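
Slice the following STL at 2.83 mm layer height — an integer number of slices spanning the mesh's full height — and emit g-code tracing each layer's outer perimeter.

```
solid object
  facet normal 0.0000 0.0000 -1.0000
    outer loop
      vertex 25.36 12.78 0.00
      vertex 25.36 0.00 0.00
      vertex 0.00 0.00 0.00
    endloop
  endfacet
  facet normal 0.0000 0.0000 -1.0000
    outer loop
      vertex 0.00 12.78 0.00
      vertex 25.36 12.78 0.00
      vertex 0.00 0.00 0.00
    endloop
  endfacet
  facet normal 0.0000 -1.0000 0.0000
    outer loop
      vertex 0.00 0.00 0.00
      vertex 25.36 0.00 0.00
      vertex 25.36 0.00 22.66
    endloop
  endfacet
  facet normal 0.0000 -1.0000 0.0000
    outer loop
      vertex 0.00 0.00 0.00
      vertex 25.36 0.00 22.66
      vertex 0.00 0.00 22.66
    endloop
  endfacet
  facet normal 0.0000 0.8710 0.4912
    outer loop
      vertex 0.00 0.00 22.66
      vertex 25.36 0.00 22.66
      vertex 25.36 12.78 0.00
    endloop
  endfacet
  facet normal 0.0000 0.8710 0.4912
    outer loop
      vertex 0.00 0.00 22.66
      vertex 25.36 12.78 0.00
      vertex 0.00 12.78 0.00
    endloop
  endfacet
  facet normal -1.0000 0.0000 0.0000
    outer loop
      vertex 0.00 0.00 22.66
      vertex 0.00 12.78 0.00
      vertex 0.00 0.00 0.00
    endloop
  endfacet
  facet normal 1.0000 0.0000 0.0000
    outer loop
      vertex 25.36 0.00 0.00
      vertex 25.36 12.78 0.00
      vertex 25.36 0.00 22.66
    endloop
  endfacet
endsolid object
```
; perimeter-only toolpath
G21 ; units = mm
G90 ; absolute positioning
G28 ; home
; layer 1
G0 Z2.83
G0 X0.00 Y0.00
G1 X25.36 Y0.00
G1 X25.36 Y11.18
G1 X0.00 Y11.18
G1 X0.00 Y0.00
; layer 2
G0 Z5.67
G0 X0.00 Y0.00
G1 X25.36 Y0.00
G1 X25.36 Y9.58
G1 X0.00 Y9.58
G1 X0.00 Y0.00
; layer 3
G0 Z8.50
G0 X0.00 Y0.00
G1 X25.36 Y0.00
G1 X25.36 Y7.99
G1 X0.00 Y7.99
G1 X0.00 Y0.00
; layer 4
G0 Z11.33
G0 X0.00 Y0.00
G1 X25.36 Y0.00
G1 X25.36 Y6.39
G1 X0.00 Y6.39
G1 X0.00 Y0.00
; layer 5
G0 Z14.16
G0 X0.00 Y0.00
G1 X25.36 Y0.00
G1 X25.36 Y4.79
G1 X0.00 Y4.79
G1 X0.00 Y0.00
; layer 6
G0 Z17.00
G0 X0.00 Y0.00
G1 X25.36 Y0.00
G1 X25.36 Y3.19
G1 X0.00 Y3.19
G1 X0.00 Y0.00
; layer 7
G0 Z19.83
G0 X0.00 Y0.00
G1 X25.36 Y0.00
G1 X25.36 Y1.60
G1 X0.00 Y1.60
G1 X0.00 Y0.00
M2 ; end

The solid is a wedge (ramp): 25.4 × 12.8 mm base, rising to 22.7 mm along the y=0 edge and sloping linearly to z=0 at y=12.8. Slicing at Δz = 2.83 mm — 8 equal slices spanning the solid's height, so layer i sits at z = i·h/8 — gives 7 non-empty perimeters. Each is a 4-segment closed polygon; G0 lifts to the layer z and rapids to the start vertex, then G1 traces the edges. The cross-section shrinks linearly with z (the slice at the apex is degenerate and omitted).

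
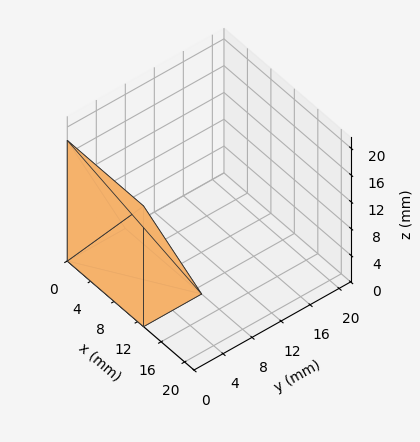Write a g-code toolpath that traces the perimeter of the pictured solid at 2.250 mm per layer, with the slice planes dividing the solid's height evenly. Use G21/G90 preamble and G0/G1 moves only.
Reading the render: the shape is a wedge (ramp): 13 × 8 mm base, rising to 18 mm along the y=0 edge and sloping linearly to z=0 at y=8 (dimensions read to the nearest mm from the axis ticks). For the g-code, the solid's height is divided into equal slices at the stated Δz and each level perimeter traced with G1 moves after a G0 lift.

; perimeter-only toolpath
G21 ; units = mm
G90 ; absolute positioning
G28 ; home
; layer 1
G0 Z2.250
G0 X0.000 Y0.000
G1 X13.000 Y0.000
G1 X13.000 Y7.000
G1 X0.000 Y7.000
G1 X0.000 Y0.000
; layer 2
G0 Z4.500
G0 X0.000 Y0.000
G1 X13.000 Y0.000
G1 X13.000 Y6.000
G1 X0.000 Y6.000
G1 X0.000 Y0.000
; layer 3
G0 Z6.750
G0 X0.000 Y0.000
G1 X13.000 Y0.000
G1 X13.000 Y5.000
G1 X0.000 Y5.000
G1 X0.000 Y0.000
; layer 4
G0 Z9.000
G0 X0.000 Y0.000
G1 X13.000 Y0.000
G1 X13.000 Y4.000
G1 X0.000 Y4.000
G1 X0.000 Y0.000
; layer 5
G0 Z11.250
G0 X0.000 Y0.000
G1 X13.000 Y0.000
G1 X13.000 Y3.000
G1 X0.000 Y3.000
G1 X0.000 Y0.000
; layer 6
G0 Z13.500
G0 X0.000 Y0.000
G1 X13.000 Y0.000
G1 X13.000 Y2.000
G1 X0.000 Y2.000
G1 X0.000 Y0.000
; layer 7
G0 Z15.750
G0 X0.000 Y0.000
G1 X13.000 Y0.000
G1 X13.000 Y1.000
G1 X0.000 Y1.000
G1 X0.000 Y0.000
M2 ; end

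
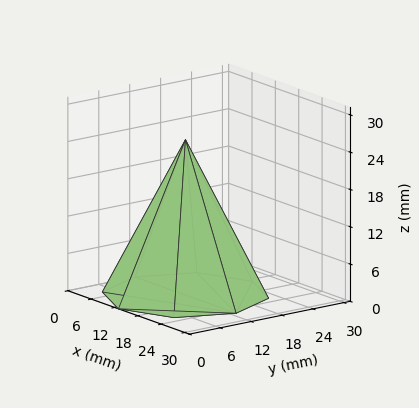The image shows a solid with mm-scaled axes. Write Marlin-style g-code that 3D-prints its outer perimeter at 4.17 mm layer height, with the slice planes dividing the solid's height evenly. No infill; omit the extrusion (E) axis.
Reading the render: the shape is a regular 8-sided pyramid, base circumscribed radius ≈ 13 mm, apex at z ≈ 25 mm (dimensions read to the nearest mm from the axis ticks). For the g-code, the solid's height is divided into equal slices at the stated Δz and each level perimeter traced with G1 moves after a G0 lift.

; perimeter-only toolpath
G21 ; units = mm
G90 ; absolute positioning
G28 ; home
; layer 1
G0 Z4.17
G0 X23.83 Y13.00
G1 X20.66 Y20.66
G1 X13.00 Y23.83
G1 X5.34 Y20.66
G1 X2.17 Y13.00
G1 X5.34 Y5.34
G1 X13.00 Y2.17
G1 X20.66 Y5.34
G1 X23.83 Y13.00
; layer 2
G0 Z8.33
G0 X21.67 Y13.00
G1 X19.13 Y19.13
G1 X13.00 Y21.67
G1 X6.87 Y19.13
G1 X4.33 Y13.00
G1 X6.87 Y6.87
G1 X13.00 Y4.33
G1 X19.13 Y6.87
G1 X21.67 Y13.00
; layer 3
G0 Z12.50
G0 X19.50 Y13.00
G1 X17.59 Y17.59
G1 X13.00 Y19.50
G1 X8.40 Y17.59
G1 X6.50 Y13.00
G1 X8.40 Y8.40
G1 X13.00 Y6.50
G1 X17.59 Y8.40
G1 X19.50 Y13.00
; layer 4
G0 Z16.67
G0 X17.33 Y13.00
G1 X16.06 Y16.06
G1 X13.00 Y17.33
G1 X9.94 Y16.06
G1 X8.67 Y13.00
G1 X9.94 Y9.94
G1 X13.00 Y8.67
G1 X16.06 Y9.94
G1 X17.33 Y13.00
; layer 5
G0 Z20.83
G0 X15.17 Y13.00
G1 X14.53 Y14.53
G1 X13.00 Y15.17
G1 X11.47 Y14.53
G1 X10.83 Y13.00
G1 X11.47 Y11.47
G1 X13.00 Y10.83
G1 X14.53 Y11.47
G1 X15.17 Y13.00
M2 ; end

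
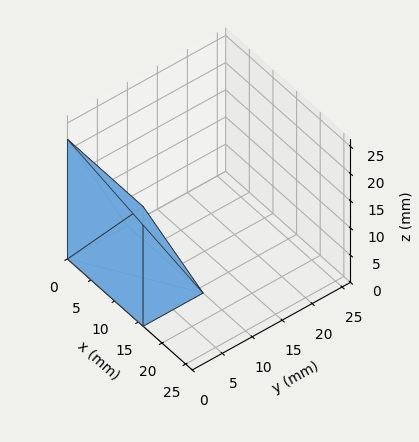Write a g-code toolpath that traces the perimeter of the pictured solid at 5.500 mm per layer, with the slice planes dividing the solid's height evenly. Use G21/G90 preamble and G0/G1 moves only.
Reading the render: the shape is a wedge (ramp): 16 × 10 mm base, rising to 22 mm along the y=0 edge and sloping linearly to z=0 at y=10 (dimensions read to the nearest mm from the axis ticks). For the g-code, the solid's height is divided into equal slices at the stated Δz and each level perimeter traced with G1 moves after a G0 lift.

; perimeter-only toolpath
G21 ; units = mm
G90 ; absolute positioning
G28 ; home
; layer 1
G0 Z5.500
G0 X0.000 Y0.000
G1 X16.000 Y0.000
G1 X16.000 Y7.500
G1 X0.000 Y7.500
G1 X0.000 Y0.000
; layer 2
G0 Z11.000
G0 X0.000 Y0.000
G1 X16.000 Y0.000
G1 X16.000 Y5.000
G1 X0.000 Y5.000
G1 X0.000 Y0.000
; layer 3
G0 Z16.500
G0 X0.000 Y0.000
G1 X16.000 Y0.000
G1 X16.000 Y2.500
G1 X0.000 Y2.500
G1 X0.000 Y0.000
M2 ; end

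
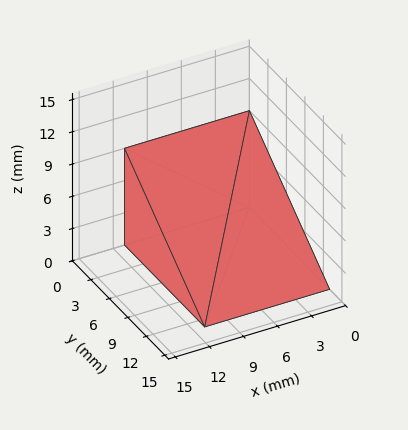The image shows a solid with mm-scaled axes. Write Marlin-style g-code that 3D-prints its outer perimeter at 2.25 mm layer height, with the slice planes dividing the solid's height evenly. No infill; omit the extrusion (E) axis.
Reading the render: the shape is a wedge (ramp): 11 × 13 mm base, rising to 9 mm along the y=0 edge and sloping linearly to z=0 at y=13 (dimensions read to the nearest mm from the axis ticks). For the g-code, the solid's height is divided into equal slices at the stated Δz and each level perimeter traced with G1 moves after a G0 lift.

; perimeter-only toolpath
G21 ; units = mm
G90 ; absolute positioning
G28 ; home
; layer 1
G0 Z2.25
G0 X0.00 Y0.00
G1 X11.00 Y0.00
G1 X11.00 Y9.75
G1 X0.00 Y9.75
G1 X0.00 Y0.00
; layer 2
G0 Z4.50
G0 X0.00 Y0.00
G1 X11.00 Y0.00
G1 X11.00 Y6.50
G1 X0.00 Y6.50
G1 X0.00 Y0.00
; layer 3
G0 Z6.75
G0 X0.00 Y0.00
G1 X11.00 Y0.00
G1 X11.00 Y3.25
G1 X0.00 Y3.25
G1 X0.00 Y0.00
M2 ; end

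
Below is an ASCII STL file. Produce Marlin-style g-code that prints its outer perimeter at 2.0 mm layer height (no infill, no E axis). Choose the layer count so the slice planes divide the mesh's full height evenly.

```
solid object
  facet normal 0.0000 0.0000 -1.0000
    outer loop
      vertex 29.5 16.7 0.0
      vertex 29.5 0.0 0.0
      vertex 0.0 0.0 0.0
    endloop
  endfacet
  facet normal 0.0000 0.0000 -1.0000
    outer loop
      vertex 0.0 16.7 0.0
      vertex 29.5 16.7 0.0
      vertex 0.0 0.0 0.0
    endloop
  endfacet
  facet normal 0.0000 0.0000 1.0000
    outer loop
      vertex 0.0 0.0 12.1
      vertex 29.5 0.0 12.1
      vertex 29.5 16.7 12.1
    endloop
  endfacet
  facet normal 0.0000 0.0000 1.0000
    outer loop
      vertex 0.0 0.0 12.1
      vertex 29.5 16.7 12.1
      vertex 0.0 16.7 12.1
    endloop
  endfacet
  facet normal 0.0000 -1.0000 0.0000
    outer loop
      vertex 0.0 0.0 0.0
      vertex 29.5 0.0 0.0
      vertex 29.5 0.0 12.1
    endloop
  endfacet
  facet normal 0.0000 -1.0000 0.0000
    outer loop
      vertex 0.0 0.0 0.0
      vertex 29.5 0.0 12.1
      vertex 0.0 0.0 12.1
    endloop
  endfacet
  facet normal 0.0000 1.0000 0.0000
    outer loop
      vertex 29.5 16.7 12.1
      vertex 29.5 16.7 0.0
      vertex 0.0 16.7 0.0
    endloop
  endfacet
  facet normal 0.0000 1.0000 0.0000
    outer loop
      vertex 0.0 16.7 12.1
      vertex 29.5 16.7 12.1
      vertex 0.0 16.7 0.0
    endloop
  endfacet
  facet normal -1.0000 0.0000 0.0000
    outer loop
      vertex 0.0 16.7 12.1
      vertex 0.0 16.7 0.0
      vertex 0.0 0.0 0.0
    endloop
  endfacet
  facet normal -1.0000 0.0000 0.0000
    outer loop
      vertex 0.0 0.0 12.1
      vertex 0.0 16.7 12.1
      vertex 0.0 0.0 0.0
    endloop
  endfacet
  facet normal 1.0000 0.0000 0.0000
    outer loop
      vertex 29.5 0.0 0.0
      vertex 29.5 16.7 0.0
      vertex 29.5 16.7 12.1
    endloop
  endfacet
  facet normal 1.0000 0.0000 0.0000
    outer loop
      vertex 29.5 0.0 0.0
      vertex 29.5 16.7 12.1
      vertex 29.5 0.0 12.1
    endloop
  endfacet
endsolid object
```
; perimeter-only toolpath
G21 ; units = mm
G90 ; absolute positioning
G28 ; home
; layer 1
G0 Z2.0
G0 X0.0 Y0.0
G1 X29.5 Y0.0
G1 X29.5 Y16.7
G1 X0.0 Y16.7
G1 X0.0 Y0.0
; layer 2
G0 Z4.0
G0 X0.0 Y0.0
G1 X29.5 Y0.0
G1 X29.5 Y16.7
G1 X0.0 Y16.7
G1 X0.0 Y0.0
; layer 3
G0 Z6.0
G0 X0.0 Y0.0
G1 X29.5 Y0.0
G1 X29.5 Y16.7
G1 X0.0 Y16.7
G1 X0.0 Y0.0
; layer 4
G0 Z8.1
G0 X0.0 Y0.0
G1 X29.5 Y0.0
G1 X29.5 Y16.7
G1 X0.0 Y16.7
G1 X0.0 Y0.0
; layer 5
G0 Z10.1
G0 X0.0 Y0.0
G1 X29.5 Y0.0
G1 X29.5 Y16.7
G1 X0.0 Y16.7
G1 X0.0 Y0.0
; layer 6
G0 Z12.1
G0 X0.0 Y0.0
G1 X29.5 Y0.0
G1 X29.5 Y16.7
G1 X0.0 Y16.7
G1 X0.0 Y0.0
M2 ; end

The solid is a rectangular box, roughly 29.5 × 16.7 mm footprint and 12.1 mm tall. Slicing at Δz = 2.0 mm — 6 equal slices spanning the solid's height, so layer i sits at z = i·h/6 — gives 6 non-empty perimeters. Each is a 4-segment closed polygon; G0 lifts to the layer z and rapids to the start vertex, then G1 traces the edges.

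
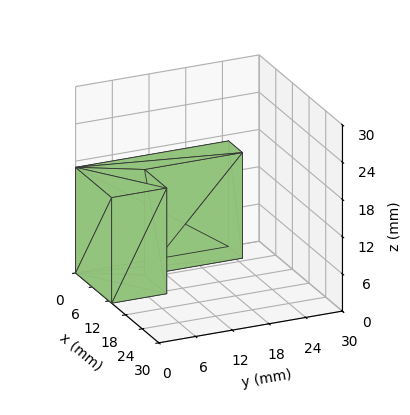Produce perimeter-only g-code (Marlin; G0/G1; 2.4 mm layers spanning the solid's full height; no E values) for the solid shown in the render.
Reading the render: the shape is an L-shaped prism: outer 13 × 25 mm, arm thicknesses ≈ 9 mm (horizontal) and 5 mm (vertical), extruded 17 mm in z (dimensions read to the nearest mm from the axis ticks). For the g-code, the solid's height is divided into equal slices at the stated Δz and each level perimeter traced with G1 moves after a G0 lift.

; perimeter-only toolpath
G21 ; units = mm
G90 ; absolute positioning
G28 ; home
; layer 1
G0 Z2.4
G0 X0.0 Y0.0
G1 X13.0 Y0.0
G1 X13.0 Y9.0
G1 X5.0 Y9.0
G1 X5.0 Y25.0
G1 X0.0 Y25.0
G1 X0.0 Y0.0
; layer 2
G0 Z4.9
G0 X0.0 Y0.0
G1 X13.0 Y0.0
G1 X13.0 Y9.0
G1 X5.0 Y9.0
G1 X5.0 Y25.0
G1 X0.0 Y25.0
G1 X0.0 Y0.0
; layer 3
G0 Z7.3
G0 X0.0 Y0.0
G1 X13.0 Y0.0
G1 X13.0 Y9.0
G1 X5.0 Y9.0
G1 X5.0 Y25.0
G1 X0.0 Y25.0
G1 X0.0 Y0.0
; layer 4
G0 Z9.7
G0 X0.0 Y0.0
G1 X13.0 Y0.0
G1 X13.0 Y9.0
G1 X5.0 Y9.0
G1 X5.0 Y25.0
G1 X0.0 Y25.0
G1 X0.0 Y0.0
; layer 5
G0 Z12.1
G0 X0.0 Y0.0
G1 X13.0 Y0.0
G1 X13.0 Y9.0
G1 X5.0 Y9.0
G1 X5.0 Y25.0
G1 X0.0 Y25.0
G1 X0.0 Y0.0
; layer 6
G0 Z14.6
G0 X0.0 Y0.0
G1 X13.0 Y0.0
G1 X13.0 Y9.0
G1 X5.0 Y9.0
G1 X5.0 Y25.0
G1 X0.0 Y25.0
G1 X0.0 Y0.0
; layer 7
G0 Z17.0
G0 X0.0 Y0.0
G1 X13.0 Y0.0
G1 X13.0 Y9.0
G1 X5.0 Y9.0
G1 X5.0 Y25.0
G1 X0.0 Y25.0
G1 X0.0 Y0.0
M2 ; end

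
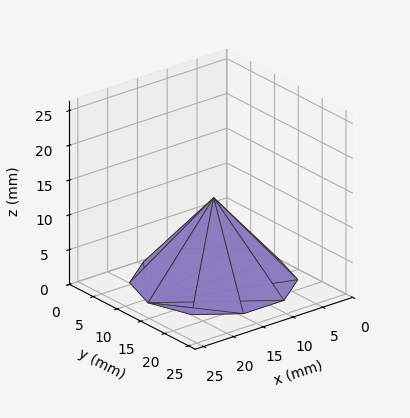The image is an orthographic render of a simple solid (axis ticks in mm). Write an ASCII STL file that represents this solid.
Reading the render: the shape is a regular 10-sided pyramid, base circumscribed radius ≈ 11 mm, apex at z ≈ 12 mm (dimensions read to the nearest mm from the axis ticks). For the STL, each face is triangulated and given an outward normal.

solid part
  facet normal 0.0000 0.0000 -1.0000
    outer loop
      vertex 14.4 21.5 0.0
      vertex 19.9 17.5 0.0
      vertex 22.0 11.0 0.0
    endloop
  endfacet
  facet normal 0.0000 0.0000 -1.0000
    outer loop
      vertex 7.6 21.5 0.0
      vertex 14.4 21.5 0.0
      vertex 22.0 11.0 0.0
    endloop
  endfacet
  facet normal 0.0000 0.0000 -1.0000
    outer loop
      vertex 2.1 17.5 0.0
      vertex 7.6 21.5 0.0
      vertex 22.0 11.0 0.0
    endloop
  endfacet
  facet normal 0.0000 0.0000 -1.0000
    outer loop
      vertex 0.0 11.0 0.0
      vertex 2.1 17.5 0.0
      vertex 22.0 11.0 0.0
    endloop
  endfacet
  facet normal 0.0000 0.0000 -1.0000
    outer loop
      vertex 2.1 4.5 0.0
      vertex 0.0 11.0 0.0
      vertex 22.0 11.0 0.0
    endloop
  endfacet
  facet normal 0.0000 0.0000 -1.0000
    outer loop
      vertex 7.6 0.5 0.0
      vertex 2.1 4.5 0.0
      vertex 22.0 11.0 0.0
    endloop
  endfacet
  facet normal 0.0000 0.0000 -1.0000
    outer loop
      vertex 14.4 0.5 0.0
      vertex 7.6 0.5 0.0
      vertex 22.0 11.0 0.0
    endloop
  endfacet
  facet normal 0.0000 0.0000 -1.0000
    outer loop
      vertex 19.9 4.5 0.0
      vertex 14.4 0.5 0.0
      vertex 22.0 11.0 0.0
    endloop
  endfacet
  facet normal 0.7171 0.2317 0.6573
    outer loop
      vertex 22.0 11.0 0.0
      vertex 19.9 17.5 0.0
      vertex 11.0 11.0 12.0
    endloop
  endfacet
  facet normal 0.4428 0.6088 0.6582
    outer loop
      vertex 19.9 17.5 0.0
      vertex 14.4 21.5 0.0
      vertex 11.0 11.0 12.0
    endloop
  endfacet
  facet normal 0.0000 0.7526 0.6585
    outer loop
      vertex 14.4 21.5 0.0
      vertex 7.6 21.5 0.0
      vertex 11.0 11.0 12.0
    endloop
  endfacet
  facet normal -0.4428 0.6088 0.6582
    outer loop
      vertex 7.6 21.5 0.0
      vertex 2.1 17.5 0.0
      vertex 11.0 11.0 12.0
    endloop
  endfacet
  facet normal -0.7171 0.2317 0.6573
    outer loop
      vertex 2.1 17.5 0.0
      vertex 0.0 11.0 0.0
      vertex 11.0 11.0 12.0
    endloop
  endfacet
  facet normal -0.7171 -0.2317 0.6573
    outer loop
      vertex 0.0 11.0 0.0
      vertex 2.1 4.5 0.0
      vertex 11.0 11.0 12.0
    endloop
  endfacet
  facet normal -0.4428 -0.6088 0.6582
    outer loop
      vertex 2.1 4.5 0.0
      vertex 7.6 0.5 0.0
      vertex 11.0 11.0 12.0
    endloop
  endfacet
  facet normal 0.0000 -0.7526 0.6585
    outer loop
      vertex 7.6 0.5 0.0
      vertex 14.4 0.5 0.0
      vertex 11.0 11.0 12.0
    endloop
  endfacet
  facet normal 0.4428 -0.6088 0.6582
    outer loop
      vertex 14.4 0.5 0.0
      vertex 19.9 4.5 0.0
      vertex 11.0 11.0 12.0
    endloop
  endfacet
  facet normal 0.7171 -0.2317 0.6573
    outer loop
      vertex 19.9 4.5 0.0
      vertex 22.0 11.0 0.0
      vertex 11.0 11.0 12.0
    endloop
  endfacet
endsolid part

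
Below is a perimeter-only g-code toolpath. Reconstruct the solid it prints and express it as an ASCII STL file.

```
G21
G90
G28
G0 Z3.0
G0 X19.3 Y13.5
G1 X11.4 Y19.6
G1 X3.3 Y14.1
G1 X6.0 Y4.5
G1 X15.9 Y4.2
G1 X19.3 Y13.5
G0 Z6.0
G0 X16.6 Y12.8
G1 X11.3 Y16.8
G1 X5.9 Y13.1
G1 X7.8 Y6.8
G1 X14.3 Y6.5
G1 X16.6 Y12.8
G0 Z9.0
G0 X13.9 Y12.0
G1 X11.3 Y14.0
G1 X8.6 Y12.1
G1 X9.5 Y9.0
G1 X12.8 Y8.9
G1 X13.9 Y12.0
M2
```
solid part
  facet normal 0.0000 0.0000 -1.0000
    outer loop
      vertex 0.7 15.0 0.0
      vertex 11.5 22.4 0.0
      vertex 22.0 14.3 0.0
    endloop
  endfacet
  facet normal 0.0000 0.0000 -1.0000
    outer loop
      vertex 4.3 2.3 0.0
      vertex 0.7 15.0 0.0
      vertex 22.0 14.3 0.0
    endloop
  endfacet
  facet normal 0.0000 0.0000 -1.0000
    outer loop
      vertex 17.5 1.9 0.0
      vertex 4.3 2.3 0.0
      vertex 22.0 14.3 0.0
    endloop
  endfacet
  facet normal 0.4876 0.6321 0.6022
    outer loop
      vertex 22.0 14.3 0.0
      vertex 11.5 22.4 0.0
      vertex 11.2 11.2 12.0
    endloop
  endfacet
  facet normal -0.4509 0.6581 0.6030
    outer loop
      vertex 11.5 22.4 0.0
      vertex 0.7 15.0 0.0
      vertex 11.2 11.2 12.0
    endloop
  endfacet
  facet normal -0.7677 -0.2176 0.6028
    outer loop
      vertex 0.7 15.0 0.0
      vertex 4.3 2.3 0.0
      vertex 11.2 11.2 12.0
    endloop
  endfacet
  facet normal -0.0241 -0.7963 0.6044
    outer loop
      vertex 4.3 2.3 0.0
      vertex 17.5 1.9 0.0
      vertex 11.2 11.2 12.0
    endloop
  endfacet
  facet normal 0.7492 -0.2719 0.6040
    outer loop
      vertex 17.5 1.9 0.0
      vertex 22.0 14.3 0.0
      vertex 11.2 11.2 12.0
    endloop
  endfacet
endsolid part

The G0 Z moves step by Δz≈3.0 mm. The G1 loops shrink linearly with z, so the solid tapers from its base footprint up to z≈12. Closing with a flat bottom cap and the tapered top and triangulating gives 8 facets — a regular 5-sided pyramid, base circumscribed radius ≈ 11.2 mm, apex at z ≈ 12 mm.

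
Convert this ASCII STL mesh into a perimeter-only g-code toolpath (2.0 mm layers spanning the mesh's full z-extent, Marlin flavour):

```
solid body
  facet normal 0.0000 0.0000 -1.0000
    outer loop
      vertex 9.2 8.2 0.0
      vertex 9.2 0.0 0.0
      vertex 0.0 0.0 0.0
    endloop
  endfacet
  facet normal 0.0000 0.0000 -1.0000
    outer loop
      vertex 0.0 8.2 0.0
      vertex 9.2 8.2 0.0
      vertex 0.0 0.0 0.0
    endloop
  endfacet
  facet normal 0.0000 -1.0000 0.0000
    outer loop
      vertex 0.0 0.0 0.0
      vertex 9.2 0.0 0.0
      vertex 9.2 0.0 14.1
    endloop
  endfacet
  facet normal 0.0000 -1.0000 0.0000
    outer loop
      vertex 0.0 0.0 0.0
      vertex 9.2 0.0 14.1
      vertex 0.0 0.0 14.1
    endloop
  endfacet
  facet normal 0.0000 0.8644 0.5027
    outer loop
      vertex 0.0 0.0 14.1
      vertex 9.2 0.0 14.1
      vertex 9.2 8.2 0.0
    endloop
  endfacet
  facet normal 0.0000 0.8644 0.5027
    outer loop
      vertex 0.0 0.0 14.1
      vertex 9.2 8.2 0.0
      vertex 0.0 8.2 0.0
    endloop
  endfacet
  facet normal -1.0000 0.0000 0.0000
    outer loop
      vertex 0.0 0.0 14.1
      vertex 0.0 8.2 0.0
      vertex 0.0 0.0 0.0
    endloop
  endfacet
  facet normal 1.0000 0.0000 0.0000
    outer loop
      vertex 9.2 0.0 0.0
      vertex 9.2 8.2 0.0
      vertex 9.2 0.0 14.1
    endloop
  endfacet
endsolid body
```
; perimeter-only toolpath
G21 ; units = mm
G90 ; absolute positioning
G28 ; home
; layer 1
G0 Z2.0
G0 X0.0 Y0.0
G1 X9.2 Y0.0
G1 X9.2 Y7.0
G1 X0.0 Y7.0
G1 X0.0 Y0.0
; layer 2
G0 Z4.0
G0 X0.0 Y0.0
G1 X9.2 Y0.0
G1 X9.2 Y5.9
G1 X0.0 Y5.9
G1 X0.0 Y0.0
; layer 3
G0 Z6.0
G0 X0.0 Y0.0
G1 X9.2 Y0.0
G1 X9.2 Y4.7
G1 X0.0 Y4.7
G1 X0.0 Y0.0
; layer 4
G0 Z8.1
G0 X0.0 Y0.0
G1 X9.2 Y0.0
G1 X9.2 Y3.5
G1 X0.0 Y3.5
G1 X0.0 Y0.0
; layer 5
G0 Z10.1
G0 X0.0 Y0.0
G1 X9.2 Y0.0
G1 X9.2 Y2.3
G1 X0.0 Y2.3
G1 X0.0 Y0.0
; layer 6
G0 Z12.1
G0 X0.0 Y0.0
G1 X9.2 Y0.0
G1 X9.2 Y1.2
G1 X0.0 Y1.2
G1 X0.0 Y0.0
M2 ; end

The solid is a wedge (ramp): 9.2 × 8.2 mm base, rising to 14.1 mm along the y=0 edge and sloping linearly to z=0 at y=8.2. Slicing at Δz = 2.0 mm — 7 equal slices spanning the solid's height, so layer i sits at z = i·h/7 — gives 6 non-empty perimeters. Each is a 4-segment closed polygon; G0 lifts to the layer z and rapids to the start vertex, then G1 traces the edges. The cross-section shrinks linearly with z (the slice at the apex is degenerate and omitted).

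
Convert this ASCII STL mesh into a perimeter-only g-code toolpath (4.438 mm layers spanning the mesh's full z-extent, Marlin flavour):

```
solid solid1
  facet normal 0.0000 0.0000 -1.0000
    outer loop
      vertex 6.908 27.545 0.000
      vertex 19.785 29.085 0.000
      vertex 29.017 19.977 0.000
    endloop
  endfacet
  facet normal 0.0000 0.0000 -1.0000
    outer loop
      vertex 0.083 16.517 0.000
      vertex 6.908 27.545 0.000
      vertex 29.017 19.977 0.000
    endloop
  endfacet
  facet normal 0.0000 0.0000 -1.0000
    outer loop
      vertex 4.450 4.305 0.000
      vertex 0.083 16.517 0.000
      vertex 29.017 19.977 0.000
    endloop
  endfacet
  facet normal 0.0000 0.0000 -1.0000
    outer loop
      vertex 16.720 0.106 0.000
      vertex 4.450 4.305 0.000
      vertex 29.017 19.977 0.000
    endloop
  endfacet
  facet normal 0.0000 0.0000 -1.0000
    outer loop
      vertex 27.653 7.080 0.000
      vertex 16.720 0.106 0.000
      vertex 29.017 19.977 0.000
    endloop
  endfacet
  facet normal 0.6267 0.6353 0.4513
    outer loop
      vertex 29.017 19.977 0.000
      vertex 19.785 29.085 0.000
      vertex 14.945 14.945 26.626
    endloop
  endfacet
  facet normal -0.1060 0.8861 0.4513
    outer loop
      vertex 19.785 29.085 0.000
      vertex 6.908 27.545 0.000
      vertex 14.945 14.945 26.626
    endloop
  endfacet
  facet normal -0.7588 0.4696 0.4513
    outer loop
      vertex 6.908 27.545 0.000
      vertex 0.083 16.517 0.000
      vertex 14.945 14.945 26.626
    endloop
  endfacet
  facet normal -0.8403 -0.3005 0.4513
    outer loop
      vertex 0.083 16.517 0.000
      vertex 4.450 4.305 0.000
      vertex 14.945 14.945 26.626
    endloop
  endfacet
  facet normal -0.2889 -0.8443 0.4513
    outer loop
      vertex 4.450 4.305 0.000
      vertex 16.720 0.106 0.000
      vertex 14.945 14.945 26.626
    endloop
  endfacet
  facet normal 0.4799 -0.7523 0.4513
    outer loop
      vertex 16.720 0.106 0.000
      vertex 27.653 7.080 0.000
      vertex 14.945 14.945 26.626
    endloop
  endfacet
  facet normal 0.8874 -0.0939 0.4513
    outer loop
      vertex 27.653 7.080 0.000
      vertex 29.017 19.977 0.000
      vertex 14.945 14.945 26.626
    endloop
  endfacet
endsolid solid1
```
; perimeter-only toolpath
G21 ; units = mm
G90 ; absolute positioning
G28 ; home
; layer 1
G0 Z4.438
G0 X26.672 Y19.138
G1 X18.978 Y26.728
G1 X8.247 Y25.445
G1 X2.560 Y16.255
G1 X6.199 Y6.078
G1 X16.424 Y2.579
G1 X25.535 Y8.391
G1 X26.672 Y19.138
; layer 2
G0 Z8.875
G0 X24.326 Y18.300
G1 X18.172 Y24.372
G1 X9.587 Y23.345
G1 X5.037 Y15.993
G1 X7.948 Y7.852
G1 X16.128 Y5.052
G1 X23.417 Y9.702
G1 X24.326 Y18.300
; layer 3
G0 Z13.313
G0 X21.981 Y17.461
G1 X17.365 Y22.015
G1 X10.927 Y21.245
G1 X7.514 Y15.731
G1 X9.697 Y9.625
G1 X15.832 Y7.526
G1 X21.299 Y11.012
G1 X21.981 Y17.461
; layer 4
G0 Z17.751
G0 X19.636 Y16.622
G1 X16.558 Y19.658
G1 X12.266 Y19.145
G1 X9.991 Y15.469
G1 X11.447 Y11.398
G1 X15.537 Y9.999
G1 X19.181 Y12.323
G1 X19.636 Y16.622
; layer 5
G0 Z22.188
G0 X17.290 Y15.784
G1 X15.752 Y17.302
G1 X13.605 Y17.045
G1 X12.468 Y15.207
G1 X13.196 Y13.172
G1 X15.241 Y12.472
G1 X17.063 Y13.634
G1 X17.290 Y15.784
M2 ; end

The solid is a regular 7-sided pyramid, base circumscribed radius ≈ 14.9 mm, apex at z ≈ 26.6 mm. Slicing at Δz = 4.438 mm — 6 equal slices spanning the solid's height, so layer i sits at z = i·h/6 — gives 5 non-empty perimeters. Each is a 7-segment closed polygon; G0 lifts to the layer z and rapids to the start vertex, then G1 traces the edges. The cross-section shrinks linearly with z (the slice at the apex is degenerate and omitted).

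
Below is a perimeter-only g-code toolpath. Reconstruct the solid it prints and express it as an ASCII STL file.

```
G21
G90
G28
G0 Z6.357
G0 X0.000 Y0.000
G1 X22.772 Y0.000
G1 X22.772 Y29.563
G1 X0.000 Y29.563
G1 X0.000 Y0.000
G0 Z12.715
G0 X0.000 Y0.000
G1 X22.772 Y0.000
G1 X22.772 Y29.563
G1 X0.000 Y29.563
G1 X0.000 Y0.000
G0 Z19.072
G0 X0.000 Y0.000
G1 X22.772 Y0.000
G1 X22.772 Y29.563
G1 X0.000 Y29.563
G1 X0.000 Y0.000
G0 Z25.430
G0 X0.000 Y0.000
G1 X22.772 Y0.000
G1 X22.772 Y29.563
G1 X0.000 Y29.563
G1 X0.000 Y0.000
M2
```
solid part
  facet normal 0.0000 0.0000 -1.0000
    outer loop
      vertex 22.772 29.563 0.000
      vertex 22.772 0.000 0.000
      vertex 0.000 0.000 0.000
    endloop
  endfacet
  facet normal 0.0000 0.0000 -1.0000
    outer loop
      vertex 0.000 29.563 0.000
      vertex 22.772 29.563 0.000
      vertex 0.000 0.000 0.000
    endloop
  endfacet
  facet normal 0.0000 0.0000 1.0000
    outer loop
      vertex 0.000 0.000 25.430
      vertex 22.772 0.000 25.430
      vertex 22.772 29.563 25.430
    endloop
  endfacet
  facet normal 0.0000 0.0000 1.0000
    outer loop
      vertex 0.000 0.000 25.430
      vertex 22.772 29.563 25.430
      vertex 0.000 29.563 25.430
    endloop
  endfacet
  facet normal 0.0000 -1.0000 0.0000
    outer loop
      vertex 0.000 0.000 0.000
      vertex 22.772 0.000 0.000
      vertex 22.772 0.000 25.430
    endloop
  endfacet
  facet normal 0.0000 -1.0000 0.0000
    outer loop
      vertex 0.000 0.000 0.000
      vertex 22.772 0.000 25.430
      vertex 0.000 0.000 25.430
    endloop
  endfacet
  facet normal 0.0000 1.0000 0.0000
    outer loop
      vertex 22.772 29.563 25.430
      vertex 22.772 29.563 0.000
      vertex 0.000 29.563 0.000
    endloop
  endfacet
  facet normal 0.0000 1.0000 0.0000
    outer loop
      vertex 0.000 29.563 25.430
      vertex 22.772 29.563 25.430
      vertex 0.000 29.563 0.000
    endloop
  endfacet
  facet normal -1.0000 0.0000 0.0000
    outer loop
      vertex 0.000 29.563 25.430
      vertex 0.000 29.563 0.000
      vertex 0.000 0.000 0.000
    endloop
  endfacet
  facet normal -1.0000 0.0000 0.0000
    outer loop
      vertex 0.000 0.000 25.430
      vertex 0.000 29.563 25.430
      vertex 0.000 0.000 0.000
    endloop
  endfacet
  facet normal 1.0000 0.0000 0.0000
    outer loop
      vertex 22.772 0.000 0.000
      vertex 22.772 29.563 0.000
      vertex 22.772 29.563 25.430
    endloop
  endfacet
  facet normal 1.0000 0.0000 0.0000
    outer loop
      vertex 22.772 0.000 0.000
      vertex 22.772 29.563 25.430
      vertex 22.772 0.000 25.430
    endloop
  endfacet
endsolid part

The G0 Z moves step by Δz≈6.357 mm. Every layer's G1 loop is the same polygon, so the solid is a straight extrusion of it from z=0 to z≈25.4. Closing with flat bottom and top caps and triangulating gives 12 facets — a rectangular box, roughly 22.8 × 29.6 mm footprint and 25.4 mm tall.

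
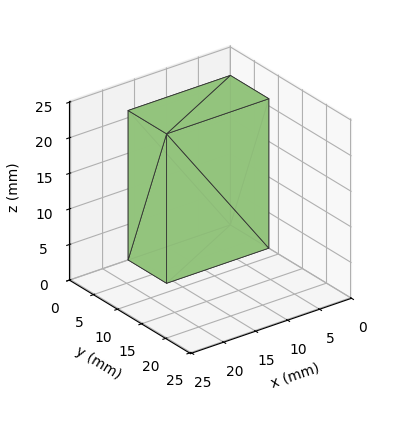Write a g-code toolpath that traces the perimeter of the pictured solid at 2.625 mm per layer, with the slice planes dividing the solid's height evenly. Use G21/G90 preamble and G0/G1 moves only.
Reading the render: the shape is a rectangular box, roughly 16 × 8 mm footprint and 21 mm tall (dimensions read to the nearest mm from the axis ticks). For the g-code, the solid's height is divided into equal slices at the stated Δz and each level perimeter traced with G1 moves after a G0 lift.

; perimeter-only toolpath
G21 ; units = mm
G90 ; absolute positioning
G28 ; home
; layer 1
G0 Z2.625
G0 X0.000 Y0.000
G1 X16.000 Y0.000
G1 X16.000 Y8.000
G1 X0.000 Y8.000
G1 X0.000 Y0.000
; layer 2
G0 Z5.250
G0 X0.000 Y0.000
G1 X16.000 Y0.000
G1 X16.000 Y8.000
G1 X0.000 Y8.000
G1 X0.000 Y0.000
; layer 3
G0 Z7.875
G0 X0.000 Y0.000
G1 X16.000 Y0.000
G1 X16.000 Y8.000
G1 X0.000 Y8.000
G1 X0.000 Y0.000
; layer 4
G0 Z10.500
G0 X0.000 Y0.000
G1 X16.000 Y0.000
G1 X16.000 Y8.000
G1 X0.000 Y8.000
G1 X0.000 Y0.000
; layer 5
G0 Z13.125
G0 X0.000 Y0.000
G1 X16.000 Y0.000
G1 X16.000 Y8.000
G1 X0.000 Y8.000
G1 X0.000 Y0.000
; layer 6
G0 Z15.750
G0 X0.000 Y0.000
G1 X16.000 Y0.000
G1 X16.000 Y8.000
G1 X0.000 Y8.000
G1 X0.000 Y0.000
; layer 7
G0 Z18.375
G0 X0.000 Y0.000
G1 X16.000 Y0.000
G1 X16.000 Y8.000
G1 X0.000 Y8.000
G1 X0.000 Y0.000
; layer 8
G0 Z21.000
G0 X0.000 Y0.000
G1 X16.000 Y0.000
G1 X16.000 Y8.000
G1 X0.000 Y8.000
G1 X0.000 Y0.000
M2 ; end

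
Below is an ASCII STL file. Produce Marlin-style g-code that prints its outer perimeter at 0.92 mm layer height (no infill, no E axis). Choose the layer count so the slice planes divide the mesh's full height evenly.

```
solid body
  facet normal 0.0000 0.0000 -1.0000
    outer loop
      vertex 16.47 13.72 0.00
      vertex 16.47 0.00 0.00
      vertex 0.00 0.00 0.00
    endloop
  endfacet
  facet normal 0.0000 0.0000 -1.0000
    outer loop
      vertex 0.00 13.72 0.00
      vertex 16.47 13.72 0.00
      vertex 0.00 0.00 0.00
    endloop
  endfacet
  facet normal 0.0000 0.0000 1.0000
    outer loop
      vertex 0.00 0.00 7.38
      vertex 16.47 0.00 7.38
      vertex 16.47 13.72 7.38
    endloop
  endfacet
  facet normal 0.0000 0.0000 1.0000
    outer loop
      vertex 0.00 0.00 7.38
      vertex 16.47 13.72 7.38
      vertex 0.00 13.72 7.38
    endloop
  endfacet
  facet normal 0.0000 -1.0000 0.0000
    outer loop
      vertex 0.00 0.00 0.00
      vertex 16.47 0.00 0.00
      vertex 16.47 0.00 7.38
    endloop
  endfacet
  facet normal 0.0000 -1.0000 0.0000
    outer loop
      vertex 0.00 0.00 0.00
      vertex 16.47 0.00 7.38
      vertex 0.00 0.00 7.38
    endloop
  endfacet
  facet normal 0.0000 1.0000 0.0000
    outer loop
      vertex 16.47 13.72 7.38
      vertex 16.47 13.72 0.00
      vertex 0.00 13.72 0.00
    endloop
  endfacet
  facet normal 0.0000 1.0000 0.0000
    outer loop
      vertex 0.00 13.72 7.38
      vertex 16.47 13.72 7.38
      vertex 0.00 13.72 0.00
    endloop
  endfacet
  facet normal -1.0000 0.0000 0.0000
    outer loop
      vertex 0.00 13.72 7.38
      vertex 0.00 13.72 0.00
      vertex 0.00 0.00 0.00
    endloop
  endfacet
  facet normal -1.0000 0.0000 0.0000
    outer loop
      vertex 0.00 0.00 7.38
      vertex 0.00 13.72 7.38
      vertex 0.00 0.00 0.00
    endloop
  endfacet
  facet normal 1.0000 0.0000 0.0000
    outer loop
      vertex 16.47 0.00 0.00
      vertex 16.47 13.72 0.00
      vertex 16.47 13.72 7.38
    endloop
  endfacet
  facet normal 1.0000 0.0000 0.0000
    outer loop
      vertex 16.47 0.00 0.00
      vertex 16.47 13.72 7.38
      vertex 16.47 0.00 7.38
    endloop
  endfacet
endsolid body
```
; perimeter-only toolpath
G21 ; units = mm
G90 ; absolute positioning
G28 ; home
; layer 1
G0 Z0.92
G0 X0.00 Y0.00
G1 X16.47 Y0.00
G1 X16.47 Y13.72
G1 X0.00 Y13.72
G1 X0.00 Y0.00
; layer 2
G0 Z1.84
G0 X0.00 Y0.00
G1 X16.47 Y0.00
G1 X16.47 Y13.72
G1 X0.00 Y13.72
G1 X0.00 Y0.00
; layer 3
G0 Z2.77
G0 X0.00 Y0.00
G1 X16.47 Y0.00
G1 X16.47 Y13.72
G1 X0.00 Y13.72
G1 X0.00 Y0.00
; layer 4
G0 Z3.69
G0 X0.00 Y0.00
G1 X16.47 Y0.00
G1 X16.47 Y13.72
G1 X0.00 Y13.72
G1 X0.00 Y0.00
; layer 5
G0 Z4.61
G0 X0.00 Y0.00
G1 X16.47 Y0.00
G1 X16.47 Y13.72
G1 X0.00 Y13.72
G1 X0.00 Y0.00
; layer 6
G0 Z5.54
G0 X0.00 Y0.00
G1 X16.47 Y0.00
G1 X16.47 Y13.72
G1 X0.00 Y13.72
G1 X0.00 Y0.00
; layer 7
G0 Z6.46
G0 X0.00 Y0.00
G1 X16.47 Y0.00
G1 X16.47 Y13.72
G1 X0.00 Y13.72
G1 X0.00 Y0.00
; layer 8
G0 Z7.38
G0 X0.00 Y0.00
G1 X16.47 Y0.00
G1 X16.47 Y13.72
G1 X0.00 Y13.72
G1 X0.00 Y0.00
M2 ; end

The solid is a rectangular box, roughly 16.5 × 13.7 mm footprint and 7.38 mm tall. Slicing at Δz = 0.92 mm — 8 equal slices spanning the solid's height, so layer i sits at z = i·h/8 — gives 8 non-empty perimeters. Each is a 4-segment closed polygon; G0 lifts to the layer z and rapids to the start vertex, then G1 traces the edges.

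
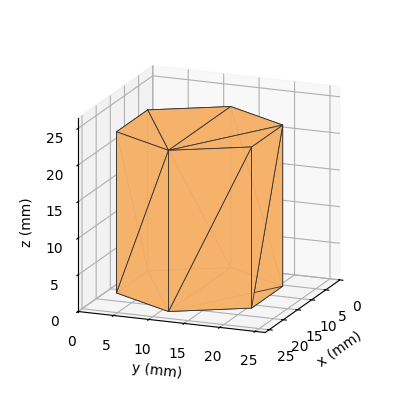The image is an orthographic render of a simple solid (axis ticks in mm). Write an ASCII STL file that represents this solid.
Reading the render: the shape is a regular 6-sided prism (a cylinder approximated with 6 flat sides), circumscribed radius ≈ 11 mm, height ≈ 22 mm (dimensions read to the nearest mm from the axis ticks). For the STL, each face is triangulated and given an outward normal.

solid part
  facet normal 0.0000 0.0000 -1.0000
    outer loop
      vertex 5.500 20.526 0.000
      vertex 16.500 20.526 0.000
      vertex 22.000 11.000 0.000
    endloop
  endfacet
  facet normal 0.0000 0.0000 -1.0000
    outer loop
      vertex 0.000 11.000 0.000
      vertex 5.500 20.526 0.000
      vertex 22.000 11.000 0.000
    endloop
  endfacet
  facet normal 0.0000 0.0000 -1.0000
    outer loop
      vertex 5.500 1.474 0.000
      vertex 0.000 11.000 0.000
      vertex 22.000 11.000 0.000
    endloop
  endfacet
  facet normal 0.0000 0.0000 -1.0000
    outer loop
      vertex 16.500 1.474 0.000
      vertex 5.500 1.474 0.000
      vertex 22.000 11.000 0.000
    endloop
  endfacet
  facet normal 0.0000 0.0000 1.0000
    outer loop
      vertex 22.000 11.000 22.000
      vertex 16.500 20.526 22.000
      vertex 5.500 20.526 22.000
    endloop
  endfacet
  facet normal 0.0000 0.0000 1.0000
    outer loop
      vertex 22.000 11.000 22.000
      vertex 5.500 20.526 22.000
      vertex 0.000 11.000 22.000
    endloop
  endfacet
  facet normal 0.0000 0.0000 1.0000
    outer loop
      vertex 22.000 11.000 22.000
      vertex 0.000 11.000 22.000
      vertex 5.500 1.474 22.000
    endloop
  endfacet
  facet normal 0.0000 0.0000 1.0000
    outer loop
      vertex 22.000 11.000 22.000
      vertex 5.500 1.474 22.000
      vertex 16.500 1.474 22.000
    endloop
  endfacet
  facet normal 0.8660 0.5000 0.0000
    outer loop
      vertex 22.000 11.000 0.000
      vertex 16.500 20.526 0.000
      vertex 16.500 20.526 22.000
    endloop
  endfacet
  facet normal 0.8660 0.5000 0.0000
    outer loop
      vertex 22.000 11.000 0.000
      vertex 16.500 20.526 22.000
      vertex 22.000 11.000 22.000
    endloop
  endfacet
  facet normal 0.0000 1.0000 0.0000
    outer loop
      vertex 16.500 20.526 0.000
      vertex 5.500 20.526 0.000
      vertex 5.500 20.526 22.000
    endloop
  endfacet
  facet normal 0.0000 1.0000 0.0000
    outer loop
      vertex 16.500 20.526 0.000
      vertex 5.500 20.526 22.000
      vertex 16.500 20.526 22.000
    endloop
  endfacet
  facet normal -0.8660 0.5000 0.0000
    outer loop
      vertex 5.500 20.526 0.000
      vertex 0.000 11.000 0.000
      vertex 0.000 11.000 22.000
    endloop
  endfacet
  facet normal -0.8660 0.5000 0.0000
    outer loop
      vertex 5.500 20.526 0.000
      vertex 0.000 11.000 22.000
      vertex 5.500 20.526 22.000
    endloop
  endfacet
  facet normal -0.8660 -0.5000 0.0000
    outer loop
      vertex 0.000 11.000 0.000
      vertex 5.500 1.474 0.000
      vertex 5.500 1.474 22.000
    endloop
  endfacet
  facet normal -0.8660 -0.5000 0.0000
    outer loop
      vertex 0.000 11.000 0.000
      vertex 5.500 1.474 22.000
      vertex 0.000 11.000 22.000
    endloop
  endfacet
  facet normal 0.0000 -1.0000 0.0000
    outer loop
      vertex 5.500 1.474 0.000
      vertex 16.500 1.474 0.000
      vertex 16.500 1.474 22.000
    endloop
  endfacet
  facet normal 0.0000 -1.0000 0.0000
    outer loop
      vertex 5.500 1.474 0.000
      vertex 16.500 1.474 22.000
      vertex 5.500 1.474 22.000
    endloop
  endfacet
  facet normal 0.8660 -0.5000 0.0000
    outer loop
      vertex 16.500 1.474 0.000
      vertex 22.000 11.000 0.000
      vertex 22.000 11.000 22.000
    endloop
  endfacet
  facet normal 0.8660 -0.5000 0.0000
    outer loop
      vertex 16.500 1.474 0.000
      vertex 22.000 11.000 22.000
      vertex 16.500 1.474 22.000
    endloop
  endfacet
endsolid part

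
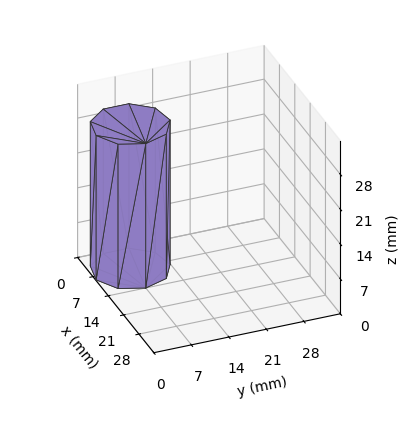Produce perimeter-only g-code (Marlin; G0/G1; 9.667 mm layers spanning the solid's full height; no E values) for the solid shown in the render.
Reading the render: the shape is a regular 9-sided prism (a cylinder approximated with 9 flat sides), circumscribed radius ≈ 7 mm, height ≈ 29 mm (dimensions read to the nearest mm from the axis ticks). For the g-code, the solid's height is divided into equal slices at the stated Δz and each level perimeter traced with G1 moves after a G0 lift.

; perimeter-only toolpath
G21 ; units = mm
G90 ; absolute positioning
G28 ; home
; layer 1
G0 Z9.667
G0 X14.000 Y7.000
G1 X12.362 Y11.500
G1 X8.216 Y13.894
G1 X3.500 Y13.062
G1 X0.422 Y9.394
G1 X0.422 Y4.606
G1 X3.500 Y0.938
G1 X8.216 Y0.106
G1 X12.362 Y2.500
G1 X14.000 Y7.000
; layer 2
G0 Z19.333
G0 X14.000 Y7.000
G1 X12.362 Y11.500
G1 X8.216 Y13.894
G1 X3.500 Y13.062
G1 X0.422 Y9.394
G1 X0.422 Y4.606
G1 X3.500 Y0.938
G1 X8.216 Y0.106
G1 X12.362 Y2.500
G1 X14.000 Y7.000
; layer 3
G0 Z29.000
G0 X14.000 Y7.000
G1 X12.362 Y11.500
G1 X8.216 Y13.894
G1 X3.500 Y13.062
G1 X0.422 Y9.394
G1 X0.422 Y4.606
G1 X3.500 Y0.938
G1 X8.216 Y0.106
G1 X12.362 Y2.500
G1 X14.000 Y7.000
M2 ; end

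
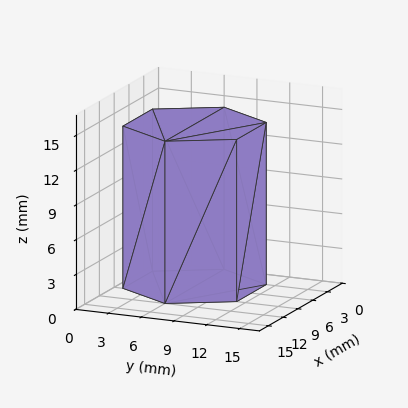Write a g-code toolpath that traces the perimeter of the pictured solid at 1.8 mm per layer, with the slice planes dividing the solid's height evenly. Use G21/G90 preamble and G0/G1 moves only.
Reading the render: the shape is a regular 6-sided prism (a cylinder approximated with 6 flat sides), circumscribed radius ≈ 6 mm, height ≈ 14 mm (dimensions read to the nearest mm from the axis ticks). For the g-code, the solid's height is divided into equal slices at the stated Δz and each level perimeter traced with G1 moves after a G0 lift.

; perimeter-only toolpath
G21 ; units = mm
G90 ; absolute positioning
G28 ; home
; layer 1
G0 Z1.8
G0 X12.0 Y6.0
G1 X9.0 Y11.2
G1 X3.0 Y11.2
G1 X0.0 Y6.0
G1 X3.0 Y0.8
G1 X9.0 Y0.8
G1 X12.0 Y6.0
; layer 2
G0 Z3.5
G0 X12.0 Y6.0
G1 X9.0 Y11.2
G1 X3.0 Y11.2
G1 X0.0 Y6.0
G1 X3.0 Y0.8
G1 X9.0 Y0.8
G1 X12.0 Y6.0
; layer 3
G0 Z5.2
G0 X12.0 Y6.0
G1 X9.0 Y11.2
G1 X3.0 Y11.2
G1 X0.0 Y6.0
G1 X3.0 Y0.8
G1 X9.0 Y0.8
G1 X12.0 Y6.0
; layer 4
G0 Z7.0
G0 X12.0 Y6.0
G1 X9.0 Y11.2
G1 X3.0 Y11.2
G1 X0.0 Y6.0
G1 X3.0 Y0.8
G1 X9.0 Y0.8
G1 X12.0 Y6.0
; layer 5
G0 Z8.8
G0 X12.0 Y6.0
G1 X9.0 Y11.2
G1 X3.0 Y11.2
G1 X0.0 Y6.0
G1 X3.0 Y0.8
G1 X9.0 Y0.8
G1 X12.0 Y6.0
; layer 6
G0 Z10.5
G0 X12.0 Y6.0
G1 X9.0 Y11.2
G1 X3.0 Y11.2
G1 X0.0 Y6.0
G1 X3.0 Y0.8
G1 X9.0 Y0.8
G1 X12.0 Y6.0
; layer 7
G0 Z12.2
G0 X12.0 Y6.0
G1 X9.0 Y11.2
G1 X3.0 Y11.2
G1 X0.0 Y6.0
G1 X3.0 Y0.8
G1 X9.0 Y0.8
G1 X12.0 Y6.0
; layer 8
G0 Z14.0
G0 X12.0 Y6.0
G1 X9.0 Y11.2
G1 X3.0 Y11.2
G1 X0.0 Y6.0
G1 X3.0 Y0.8
G1 X9.0 Y0.8
G1 X12.0 Y6.0
M2 ; end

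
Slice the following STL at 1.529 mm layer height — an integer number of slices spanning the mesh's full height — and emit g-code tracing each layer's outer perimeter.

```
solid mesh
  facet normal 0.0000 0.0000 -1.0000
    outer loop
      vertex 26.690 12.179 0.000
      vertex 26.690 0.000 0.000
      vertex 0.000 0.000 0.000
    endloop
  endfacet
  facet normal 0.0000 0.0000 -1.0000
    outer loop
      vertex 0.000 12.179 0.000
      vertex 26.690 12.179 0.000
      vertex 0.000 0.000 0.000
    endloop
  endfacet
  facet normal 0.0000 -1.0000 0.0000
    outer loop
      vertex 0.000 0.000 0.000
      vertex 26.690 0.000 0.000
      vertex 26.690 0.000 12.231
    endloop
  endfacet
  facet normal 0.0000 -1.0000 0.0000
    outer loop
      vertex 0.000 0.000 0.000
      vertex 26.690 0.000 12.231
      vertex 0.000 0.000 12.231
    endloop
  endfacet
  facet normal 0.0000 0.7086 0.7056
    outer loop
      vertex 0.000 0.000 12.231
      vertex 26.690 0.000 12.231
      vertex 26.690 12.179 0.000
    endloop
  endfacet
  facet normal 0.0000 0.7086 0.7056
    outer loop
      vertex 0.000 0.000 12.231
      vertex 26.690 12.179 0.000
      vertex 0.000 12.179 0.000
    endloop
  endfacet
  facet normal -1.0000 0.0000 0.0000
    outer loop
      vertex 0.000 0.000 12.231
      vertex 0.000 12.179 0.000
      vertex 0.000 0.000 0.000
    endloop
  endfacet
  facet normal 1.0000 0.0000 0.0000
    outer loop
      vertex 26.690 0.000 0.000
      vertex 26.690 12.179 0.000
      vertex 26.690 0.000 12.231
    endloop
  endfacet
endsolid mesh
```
; perimeter-only toolpath
G21 ; units = mm
G90 ; absolute positioning
G28 ; home
; layer 1
G0 Z1.529
G0 X0.000 Y0.000
G1 X26.690 Y0.000
G1 X26.690 Y10.657
G1 X0.000 Y10.657
G1 X0.000 Y0.000
; layer 2
G0 Z3.058
G0 X0.000 Y0.000
G1 X26.690 Y0.000
G1 X26.690 Y9.134
G1 X0.000 Y9.134
G1 X0.000 Y0.000
; layer 3
G0 Z4.587
G0 X0.000 Y0.000
G1 X26.690 Y0.000
G1 X26.690 Y7.612
G1 X0.000 Y7.612
G1 X0.000 Y0.000
; layer 4
G0 Z6.115
G0 X0.000 Y0.000
G1 X26.690 Y0.000
G1 X26.690 Y6.090
G1 X0.000 Y6.090
G1 X0.000 Y0.000
; layer 5
G0 Z7.644
G0 X0.000 Y0.000
G1 X26.690 Y0.000
G1 X26.690 Y4.567
G1 X0.000 Y4.567
G1 X0.000 Y0.000
; layer 6
G0 Z9.173
G0 X0.000 Y0.000
G1 X26.690 Y0.000
G1 X26.690 Y3.045
G1 X0.000 Y3.045
G1 X0.000 Y0.000
; layer 7
G0 Z10.702
G0 X0.000 Y0.000
G1 X26.690 Y0.000
G1 X26.690 Y1.522
G1 X0.000 Y1.522
G1 X0.000 Y0.000
M2 ; end

The solid is a wedge (ramp): 26.7 × 12.2 mm base, rising to 12.2 mm along the y=0 edge and sloping linearly to z=0 at y=12.2. Slicing at Δz = 1.529 mm — 8 equal slices spanning the solid's height, so layer i sits at z = i·h/8 — gives 7 non-empty perimeters. Each is a 4-segment closed polygon; G0 lifts to the layer z and rapids to the start vertex, then G1 traces the edges. The cross-section shrinks linearly with z (the slice at the apex is degenerate and omitted).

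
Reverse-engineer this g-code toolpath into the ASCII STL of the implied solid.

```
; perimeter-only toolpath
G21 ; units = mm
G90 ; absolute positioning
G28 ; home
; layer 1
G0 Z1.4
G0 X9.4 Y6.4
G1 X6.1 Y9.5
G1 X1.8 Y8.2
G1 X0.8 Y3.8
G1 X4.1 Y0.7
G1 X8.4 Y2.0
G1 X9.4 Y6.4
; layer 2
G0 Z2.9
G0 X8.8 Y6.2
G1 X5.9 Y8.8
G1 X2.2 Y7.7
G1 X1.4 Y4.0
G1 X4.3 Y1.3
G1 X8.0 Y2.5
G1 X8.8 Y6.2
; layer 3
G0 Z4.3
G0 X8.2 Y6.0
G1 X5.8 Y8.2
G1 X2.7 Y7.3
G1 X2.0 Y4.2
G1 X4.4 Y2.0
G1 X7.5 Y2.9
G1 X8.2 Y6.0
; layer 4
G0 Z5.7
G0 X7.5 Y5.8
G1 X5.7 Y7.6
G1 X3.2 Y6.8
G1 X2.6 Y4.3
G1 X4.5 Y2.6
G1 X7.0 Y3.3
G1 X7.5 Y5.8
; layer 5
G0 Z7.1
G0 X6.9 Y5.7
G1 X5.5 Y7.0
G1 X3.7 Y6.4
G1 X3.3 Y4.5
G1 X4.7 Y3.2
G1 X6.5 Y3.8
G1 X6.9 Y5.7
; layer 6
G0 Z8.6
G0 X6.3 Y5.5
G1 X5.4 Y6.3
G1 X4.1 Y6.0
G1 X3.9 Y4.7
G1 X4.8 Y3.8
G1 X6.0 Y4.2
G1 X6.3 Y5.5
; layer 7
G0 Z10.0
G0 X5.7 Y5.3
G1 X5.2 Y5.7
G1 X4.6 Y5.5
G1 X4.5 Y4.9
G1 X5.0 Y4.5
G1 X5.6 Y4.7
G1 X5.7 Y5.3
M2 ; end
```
solid part
  facet normal 0.0000 0.0000 -1.0000
    outer loop
      vertex 1.3 8.6 0.0
      vertex 6.2 10.1 0.0
      vertex 10.0 6.6 0.0
    endloop
  endfacet
  facet normal 0.0000 0.0000 -1.0000
    outer loop
      vertex 0.2 3.6 0.0
      vertex 1.3 8.6 0.0
      vertex 10.0 6.6 0.0
    endloop
  endfacet
  facet normal 0.0000 0.0000 -1.0000
    outer loop
      vertex 4.0 0.1 0.0
      vertex 0.2 3.6 0.0
      vertex 10.0 6.6 0.0
    endloop
  endfacet
  facet normal 0.0000 0.0000 -1.0000
    outer loop
      vertex 8.9 1.6 0.0
      vertex 4.0 0.1 0.0
      vertex 10.0 6.6 0.0
    endloop
  endfacet
  facet normal 0.6316 0.6857 0.3617
    outer loop
      vertex 10.0 6.6 0.0
      vertex 6.2 10.1 0.0
      vertex 5.1 5.1 11.4
    endloop
  endfacet
  facet normal -0.2726 0.8905 0.3643
    outer loop
      vertex 6.2 10.1 0.0
      vertex 1.3 8.6 0.0
      vertex 5.1 5.1 11.4
    endloop
  endfacet
  facet normal -0.9094 0.2001 0.3646
    outer loop
      vertex 1.3 8.6 0.0
      vertex 0.2 3.6 0.0
      vertex 5.1 5.1 11.4
    endloop
  endfacet
  facet normal -0.6316 -0.6857 0.3617
    outer loop
      vertex 0.2 3.6 0.0
      vertex 4.0 0.1 0.0
      vertex 5.1 5.1 11.4
    endloop
  endfacet
  facet normal 0.2726 -0.8905 0.3643
    outer loop
      vertex 4.0 0.1 0.0
      vertex 8.9 1.6 0.0
      vertex 5.1 5.1 11.4
    endloop
  endfacet
  facet normal 0.9094 -0.2001 0.3646
    outer loop
      vertex 8.9 1.6 0.0
      vertex 10.0 6.6 0.0
      vertex 5.1 5.1 11.4
    endloop
  endfacet
endsolid part

The G0 Z moves step by Δz≈1.4 mm. The G1 loops shrink linearly with z, so the solid tapers from its base footprint up to z≈11.4. Closing with a flat bottom cap and the tapered top and triangulating gives 10 facets — a regular 6-sided pyramid, base circumscribed radius ≈ 5.1 mm, apex at z ≈ 11.4 mm.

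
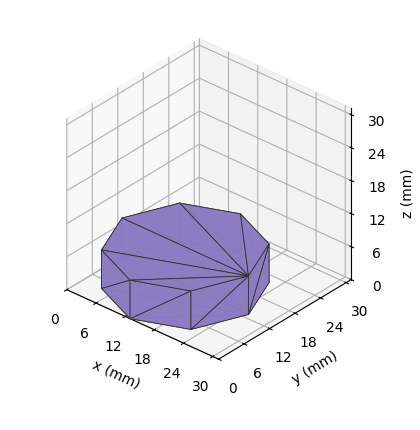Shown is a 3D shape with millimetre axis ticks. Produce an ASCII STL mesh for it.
Reading the render: the shape is a regular 8-sided prism (a cylinder approximated with 8 flat sides), circumscribed radius ≈ 13 mm, height ≈ 7 mm (dimensions read to the nearest mm from the axis ticks). For the STL, each face is triangulated and given an outward normal.

solid part
  facet normal 0.0000 0.0000 -1.0000
    outer loop
      vertex 13.00 26.00 0.00
      vertex 22.19 22.19 0.00
      vertex 26.00 13.00 0.00
    endloop
  endfacet
  facet normal 0.0000 0.0000 -1.0000
    outer loop
      vertex 3.81 22.19 0.00
      vertex 13.00 26.00 0.00
      vertex 26.00 13.00 0.00
    endloop
  endfacet
  facet normal 0.0000 0.0000 -1.0000
    outer loop
      vertex 0.00 13.00 0.00
      vertex 3.81 22.19 0.00
      vertex 26.00 13.00 0.00
    endloop
  endfacet
  facet normal 0.0000 0.0000 -1.0000
    outer loop
      vertex 3.81 3.81 0.00
      vertex 0.00 13.00 0.00
      vertex 26.00 13.00 0.00
    endloop
  endfacet
  facet normal 0.0000 0.0000 -1.0000
    outer loop
      vertex 13.00 0.00 0.00
      vertex 3.81 3.81 0.00
      vertex 26.00 13.00 0.00
    endloop
  endfacet
  facet normal 0.0000 0.0000 -1.0000
    outer loop
      vertex 22.19 3.81 0.00
      vertex 13.00 0.00 0.00
      vertex 26.00 13.00 0.00
    endloop
  endfacet
  facet normal 0.0000 0.0000 1.0000
    outer loop
      vertex 26.00 13.00 7.00
      vertex 22.19 22.19 7.00
      vertex 13.00 26.00 7.00
    endloop
  endfacet
  facet normal 0.0000 0.0000 1.0000
    outer loop
      vertex 26.00 13.00 7.00
      vertex 13.00 26.00 7.00
      vertex 3.81 22.19 7.00
    endloop
  endfacet
  facet normal 0.0000 0.0000 1.0000
    outer loop
      vertex 26.00 13.00 7.00
      vertex 3.81 22.19 7.00
      vertex 0.00 13.00 7.00
    endloop
  endfacet
  facet normal 0.0000 0.0000 1.0000
    outer loop
      vertex 26.00 13.00 7.00
      vertex 0.00 13.00 7.00
      vertex 3.81 3.81 7.00
    endloop
  endfacet
  facet normal 0.0000 0.0000 1.0000
    outer loop
      vertex 26.00 13.00 7.00
      vertex 3.81 3.81 7.00
      vertex 13.00 0.00 7.00
    endloop
  endfacet
  facet normal 0.0000 0.0000 1.0000
    outer loop
      vertex 26.00 13.00 7.00
      vertex 13.00 0.00 7.00
      vertex 22.19 3.81 7.00
    endloop
  endfacet
  facet normal 0.9238 0.3830 0.0000
    outer loop
      vertex 26.00 13.00 0.00
      vertex 22.19 22.19 0.00
      vertex 22.19 22.19 7.00
    endloop
  endfacet
  facet normal 0.9238 0.3830 0.0000
    outer loop
      vertex 26.00 13.00 0.00
      vertex 22.19 22.19 7.00
      vertex 26.00 13.00 7.00
    endloop
  endfacet
  facet normal 0.3830 0.9238 0.0000
    outer loop
      vertex 22.19 22.19 0.00
      vertex 13.00 26.00 0.00
      vertex 13.00 26.00 7.00
    endloop
  endfacet
  facet normal 0.3830 0.9238 0.0000
    outer loop
      vertex 22.19 22.19 0.00
      vertex 13.00 26.00 7.00
      vertex 22.19 22.19 7.00
    endloop
  endfacet
  facet normal -0.3830 0.9238 0.0000
    outer loop
      vertex 13.00 26.00 0.00
      vertex 3.81 22.19 0.00
      vertex 3.81 22.19 7.00
    endloop
  endfacet
  facet normal -0.3830 0.9238 0.0000
    outer loop
      vertex 13.00 26.00 0.00
      vertex 3.81 22.19 7.00
      vertex 13.00 26.00 7.00
    endloop
  endfacet
  facet normal -0.9238 0.3830 0.0000
    outer loop
      vertex 3.81 22.19 0.00
      vertex 0.00 13.00 0.00
      vertex 0.00 13.00 7.00
    endloop
  endfacet
  facet normal -0.9238 0.3830 0.0000
    outer loop
      vertex 3.81 22.19 0.00
      vertex 0.00 13.00 7.00
      vertex 3.81 22.19 7.00
    endloop
  endfacet
  facet normal -0.9238 -0.3830 0.0000
    outer loop
      vertex 0.00 13.00 0.00
      vertex 3.81 3.81 0.00
      vertex 3.81 3.81 7.00
    endloop
  endfacet
  facet normal -0.9238 -0.3830 0.0000
    outer loop
      vertex 0.00 13.00 0.00
      vertex 3.81 3.81 7.00
      vertex 0.00 13.00 7.00
    endloop
  endfacet
  facet normal -0.3830 -0.9238 0.0000
    outer loop
      vertex 3.81 3.81 0.00
      vertex 13.00 0.00 0.00
      vertex 13.00 0.00 7.00
    endloop
  endfacet
  facet normal -0.3830 -0.9238 0.0000
    outer loop
      vertex 3.81 3.81 0.00
      vertex 13.00 0.00 7.00
      vertex 3.81 3.81 7.00
    endloop
  endfacet
  facet normal 0.3830 -0.9238 0.0000
    outer loop
      vertex 13.00 0.00 0.00
      vertex 22.19 3.81 0.00
      vertex 22.19 3.81 7.00
    endloop
  endfacet
  facet normal 0.3830 -0.9238 0.0000
    outer loop
      vertex 13.00 0.00 0.00
      vertex 22.19 3.81 7.00
      vertex 13.00 0.00 7.00
    endloop
  endfacet
  facet normal 0.9238 -0.3830 0.0000
    outer loop
      vertex 22.19 3.81 0.00
      vertex 26.00 13.00 0.00
      vertex 26.00 13.00 7.00
    endloop
  endfacet
  facet normal 0.9238 -0.3830 0.0000
    outer loop
      vertex 22.19 3.81 0.00
      vertex 26.00 13.00 7.00
      vertex 22.19 3.81 7.00
    endloop
  endfacet
endsolid part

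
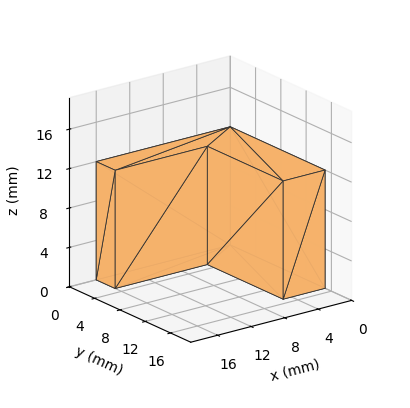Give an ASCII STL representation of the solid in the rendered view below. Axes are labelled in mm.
Reading the render: the shape is an L-shaped prism: outer 16 × 15 mm, arm thicknesses ≈ 3 mm (horizontal) and 5 mm (vertical), extruded 12 mm in z (dimensions read to the nearest mm from the axis ticks). For the STL, each face is triangulated and given an outward normal.

solid part
  facet normal 0.0000 0.0000 -1.0000
    outer loop
      vertex 16.0 3.0 0.0
      vertex 16.0 0.0 0.0
      vertex 0.0 0.0 0.0
    endloop
  endfacet
  facet normal 0.0000 0.0000 -1.0000
    outer loop
      vertex 5.0 3.0 0.0
      vertex 16.0 3.0 0.0
      vertex 0.0 0.0 0.0
    endloop
  endfacet
  facet normal 0.0000 0.0000 -1.0000
    outer loop
      vertex 5.0 15.0 0.0
      vertex 5.0 3.0 0.0
      vertex 0.0 0.0 0.0
    endloop
  endfacet
  facet normal 0.0000 0.0000 -1.0000
    outer loop
      vertex 0.0 15.0 0.0
      vertex 5.0 15.0 0.0
      vertex 0.0 0.0 0.0
    endloop
  endfacet
  facet normal 0.0000 0.0000 1.0000
    outer loop
      vertex 0.0 0.0 12.0
      vertex 16.0 0.0 12.0
      vertex 16.0 3.0 12.0
    endloop
  endfacet
  facet normal 0.0000 0.0000 1.0000
    outer loop
      vertex 0.0 0.0 12.0
      vertex 16.0 3.0 12.0
      vertex 5.0 3.0 12.0
    endloop
  endfacet
  facet normal 0.0000 0.0000 1.0000
    outer loop
      vertex 0.0 0.0 12.0
      vertex 5.0 3.0 12.0
      vertex 5.0 15.0 12.0
    endloop
  endfacet
  facet normal 0.0000 0.0000 1.0000
    outer loop
      vertex 0.0 0.0 12.0
      vertex 5.0 15.0 12.0
      vertex 0.0 15.0 12.0
    endloop
  endfacet
  facet normal 0.0000 -1.0000 0.0000
    outer loop
      vertex 0.0 0.0 0.0
      vertex 16.0 0.0 0.0
      vertex 16.0 0.0 12.0
    endloop
  endfacet
  facet normal 0.0000 -1.0000 0.0000
    outer loop
      vertex 0.0 0.0 0.0
      vertex 16.0 0.0 12.0
      vertex 0.0 0.0 12.0
    endloop
  endfacet
  facet normal 1.0000 0.0000 0.0000
    outer loop
      vertex 16.0 0.0 0.0
      vertex 16.0 3.0 0.0
      vertex 16.0 3.0 12.0
    endloop
  endfacet
  facet normal 1.0000 0.0000 0.0000
    outer loop
      vertex 16.0 0.0 0.0
      vertex 16.0 3.0 12.0
      vertex 16.0 0.0 12.0
    endloop
  endfacet
  facet normal 0.0000 1.0000 0.0000
    outer loop
      vertex 16.0 3.0 0.0
      vertex 5.0 3.0 0.0
      vertex 5.0 3.0 12.0
    endloop
  endfacet
  facet normal 0.0000 1.0000 0.0000
    outer loop
      vertex 16.0 3.0 0.0
      vertex 5.0 3.0 12.0
      vertex 16.0 3.0 12.0
    endloop
  endfacet
  facet normal 1.0000 0.0000 0.0000
    outer loop
      vertex 5.0 3.0 0.0
      vertex 5.0 15.0 0.0
      vertex 5.0 15.0 12.0
    endloop
  endfacet
  facet normal 1.0000 0.0000 0.0000
    outer loop
      vertex 5.0 3.0 0.0
      vertex 5.0 15.0 12.0
      vertex 5.0 3.0 12.0
    endloop
  endfacet
  facet normal 0.0000 1.0000 0.0000
    outer loop
      vertex 5.0 15.0 0.0
      vertex 0.0 15.0 0.0
      vertex 0.0 15.0 12.0
    endloop
  endfacet
  facet normal 0.0000 1.0000 0.0000
    outer loop
      vertex 5.0 15.0 0.0
      vertex 0.0 15.0 12.0
      vertex 5.0 15.0 12.0
    endloop
  endfacet
  facet normal -1.0000 0.0000 0.0000
    outer loop
      vertex 0.0 15.0 0.0
      vertex 0.0 0.0 0.0
      vertex 0.0 0.0 12.0
    endloop
  endfacet
  facet normal -1.0000 0.0000 0.0000
    outer loop
      vertex 0.0 15.0 0.0
      vertex 0.0 0.0 12.0
      vertex 0.0 15.0 12.0
    endloop
  endfacet
endsolid part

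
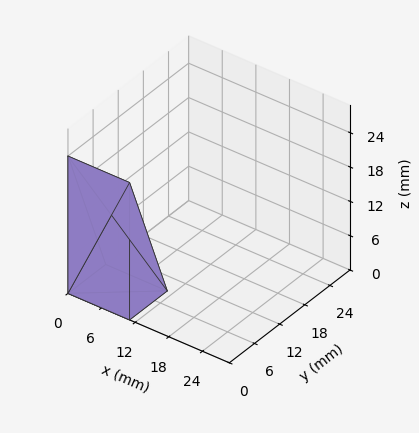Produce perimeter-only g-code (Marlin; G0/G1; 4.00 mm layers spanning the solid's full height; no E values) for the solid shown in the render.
Reading the render: the shape is a wedge (ramp): 11 × 9 mm base, rising to 24 mm along the y=0 edge and sloping linearly to z=0 at y=9 (dimensions read to the nearest mm from the axis ticks). For the g-code, the solid's height is divided into equal slices at the stated Δz and each level perimeter traced with G1 moves after a G0 lift.

; perimeter-only toolpath
G21 ; units = mm
G90 ; absolute positioning
G28 ; home
; layer 1
G0 Z4.00
G0 X0.00 Y0.00
G1 X11.00 Y0.00
G1 X11.00 Y7.50
G1 X0.00 Y7.50
G1 X0.00 Y0.00
; layer 2
G0 Z8.00
G0 X0.00 Y0.00
G1 X11.00 Y0.00
G1 X11.00 Y6.00
G1 X0.00 Y6.00
G1 X0.00 Y0.00
; layer 3
G0 Z12.00
G0 X0.00 Y0.00
G1 X11.00 Y0.00
G1 X11.00 Y4.50
G1 X0.00 Y4.50
G1 X0.00 Y0.00
; layer 4
G0 Z16.00
G0 X0.00 Y0.00
G1 X11.00 Y0.00
G1 X11.00 Y3.00
G1 X0.00 Y3.00
G1 X0.00 Y0.00
; layer 5
G0 Z20.00
G0 X0.00 Y0.00
G1 X11.00 Y0.00
G1 X11.00 Y1.50
G1 X0.00 Y1.50
G1 X0.00 Y0.00
M2 ; end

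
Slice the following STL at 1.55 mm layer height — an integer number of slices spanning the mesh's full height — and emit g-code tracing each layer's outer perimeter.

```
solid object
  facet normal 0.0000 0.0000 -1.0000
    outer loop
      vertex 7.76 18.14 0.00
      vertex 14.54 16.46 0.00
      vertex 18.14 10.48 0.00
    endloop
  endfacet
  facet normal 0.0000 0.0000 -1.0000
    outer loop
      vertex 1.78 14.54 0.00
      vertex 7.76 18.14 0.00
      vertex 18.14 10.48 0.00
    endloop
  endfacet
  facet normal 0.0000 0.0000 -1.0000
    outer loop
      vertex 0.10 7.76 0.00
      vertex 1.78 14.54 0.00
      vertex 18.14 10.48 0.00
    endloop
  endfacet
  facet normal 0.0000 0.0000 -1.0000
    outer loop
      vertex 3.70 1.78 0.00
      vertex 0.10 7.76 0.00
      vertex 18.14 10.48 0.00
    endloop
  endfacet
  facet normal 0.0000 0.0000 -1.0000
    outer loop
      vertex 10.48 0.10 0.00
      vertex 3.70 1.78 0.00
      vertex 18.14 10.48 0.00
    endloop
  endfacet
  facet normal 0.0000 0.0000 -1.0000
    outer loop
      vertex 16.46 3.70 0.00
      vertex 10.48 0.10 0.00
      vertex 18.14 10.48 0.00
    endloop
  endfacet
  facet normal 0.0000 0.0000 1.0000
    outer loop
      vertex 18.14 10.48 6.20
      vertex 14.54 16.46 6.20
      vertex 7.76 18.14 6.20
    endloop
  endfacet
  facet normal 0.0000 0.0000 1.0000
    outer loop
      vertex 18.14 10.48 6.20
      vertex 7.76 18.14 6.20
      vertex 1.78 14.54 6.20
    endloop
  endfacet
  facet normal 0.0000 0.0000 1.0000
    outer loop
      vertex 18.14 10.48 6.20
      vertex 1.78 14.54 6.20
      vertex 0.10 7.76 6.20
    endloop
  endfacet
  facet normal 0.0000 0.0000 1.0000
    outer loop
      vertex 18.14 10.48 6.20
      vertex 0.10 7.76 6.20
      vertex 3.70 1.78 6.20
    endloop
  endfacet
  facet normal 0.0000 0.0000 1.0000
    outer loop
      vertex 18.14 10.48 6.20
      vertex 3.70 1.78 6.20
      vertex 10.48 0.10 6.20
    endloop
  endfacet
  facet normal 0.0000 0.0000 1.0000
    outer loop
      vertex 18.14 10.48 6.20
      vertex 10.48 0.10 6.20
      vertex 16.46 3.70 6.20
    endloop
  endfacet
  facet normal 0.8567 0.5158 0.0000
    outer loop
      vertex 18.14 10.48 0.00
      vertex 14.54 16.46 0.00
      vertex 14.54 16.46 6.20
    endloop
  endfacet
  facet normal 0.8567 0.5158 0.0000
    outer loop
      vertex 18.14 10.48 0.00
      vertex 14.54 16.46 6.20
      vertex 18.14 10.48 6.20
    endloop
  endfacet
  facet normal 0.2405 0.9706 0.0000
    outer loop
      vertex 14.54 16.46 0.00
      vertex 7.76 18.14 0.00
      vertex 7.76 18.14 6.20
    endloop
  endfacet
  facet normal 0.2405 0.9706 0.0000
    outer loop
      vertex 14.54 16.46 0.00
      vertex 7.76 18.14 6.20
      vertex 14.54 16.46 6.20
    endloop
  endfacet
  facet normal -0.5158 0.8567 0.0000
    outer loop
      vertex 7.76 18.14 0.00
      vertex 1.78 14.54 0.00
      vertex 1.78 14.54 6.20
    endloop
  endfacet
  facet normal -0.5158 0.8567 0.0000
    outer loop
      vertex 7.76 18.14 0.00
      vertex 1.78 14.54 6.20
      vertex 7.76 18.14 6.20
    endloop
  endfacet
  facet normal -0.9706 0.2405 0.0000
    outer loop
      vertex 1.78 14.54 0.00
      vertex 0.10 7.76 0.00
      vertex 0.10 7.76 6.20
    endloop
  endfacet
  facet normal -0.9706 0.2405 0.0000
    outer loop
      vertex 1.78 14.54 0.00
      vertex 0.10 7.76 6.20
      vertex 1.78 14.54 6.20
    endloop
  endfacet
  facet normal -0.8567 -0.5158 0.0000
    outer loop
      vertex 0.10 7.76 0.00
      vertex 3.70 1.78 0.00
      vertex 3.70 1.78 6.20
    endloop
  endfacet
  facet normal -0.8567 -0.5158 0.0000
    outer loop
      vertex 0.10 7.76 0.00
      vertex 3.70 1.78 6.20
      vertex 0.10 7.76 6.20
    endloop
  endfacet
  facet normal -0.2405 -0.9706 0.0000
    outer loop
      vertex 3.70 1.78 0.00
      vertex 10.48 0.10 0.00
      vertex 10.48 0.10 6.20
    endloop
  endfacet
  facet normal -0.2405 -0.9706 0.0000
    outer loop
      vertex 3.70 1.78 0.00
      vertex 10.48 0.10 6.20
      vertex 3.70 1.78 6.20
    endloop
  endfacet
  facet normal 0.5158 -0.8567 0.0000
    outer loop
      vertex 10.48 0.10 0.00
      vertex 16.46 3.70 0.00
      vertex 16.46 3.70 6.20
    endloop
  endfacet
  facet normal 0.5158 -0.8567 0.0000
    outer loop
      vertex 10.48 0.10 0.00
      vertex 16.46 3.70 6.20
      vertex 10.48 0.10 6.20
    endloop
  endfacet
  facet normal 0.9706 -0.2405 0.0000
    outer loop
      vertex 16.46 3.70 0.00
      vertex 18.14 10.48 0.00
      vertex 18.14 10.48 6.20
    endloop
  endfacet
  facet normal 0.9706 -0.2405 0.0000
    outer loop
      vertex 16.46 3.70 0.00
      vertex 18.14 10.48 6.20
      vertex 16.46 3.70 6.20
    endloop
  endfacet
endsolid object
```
; perimeter-only toolpath
G21 ; units = mm
G90 ; absolute positioning
G28 ; home
; layer 1
G0 Z1.55
G0 X18.14 Y10.48
G1 X14.54 Y16.46
G1 X7.76 Y18.14
G1 X1.78 Y14.54
G1 X0.10 Y7.76
G1 X3.70 Y1.78
G1 X10.48 Y0.10
G1 X16.46 Y3.70
G1 X18.14 Y10.48
; layer 2
G0 Z3.10
G0 X18.14 Y10.48
G1 X14.54 Y16.46
G1 X7.76 Y18.14
G1 X1.78 Y14.54
G1 X0.10 Y7.76
G1 X3.70 Y1.78
G1 X10.48 Y0.10
G1 X16.46 Y3.70
G1 X18.14 Y10.48
; layer 3
G0 Z4.65
G0 X18.14 Y10.48
G1 X14.54 Y16.46
G1 X7.76 Y18.14
G1 X1.78 Y14.54
G1 X0.10 Y7.76
G1 X3.70 Y1.78
G1 X10.48 Y0.10
G1 X16.46 Y3.70
G1 X18.14 Y10.48
; layer 4
G0 Z6.20
G0 X18.14 Y10.48
G1 X14.54 Y16.46
G1 X7.76 Y18.14
G1 X1.78 Y14.54
G1 X0.10 Y7.76
G1 X3.70 Y1.78
G1 X10.48 Y0.10
G1 X16.46 Y3.70
G1 X18.14 Y10.48
M2 ; end

The solid is a regular 8-sided prism (a cylinder approximated with 8 flat sides), circumscribed radius ≈ 9.12 mm, height ≈ 6.2 mm. Slicing at Δz = 1.55 mm — 4 equal slices spanning the solid's height, so layer i sits at z = i·h/4 — gives 4 non-empty perimeters. Each is a 8-segment closed polygon; G0 lifts to the layer z and rapids to the start vertex, then G1 traces the edges.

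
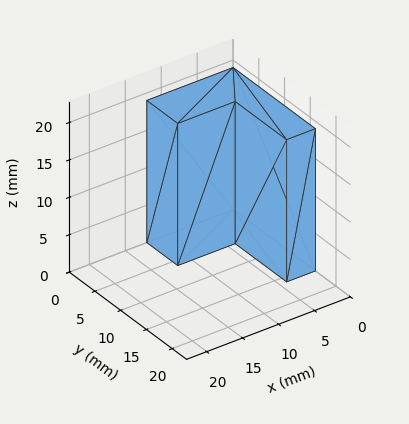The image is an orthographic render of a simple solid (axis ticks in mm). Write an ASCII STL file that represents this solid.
Reading the render: the shape is an L-shaped prism: outer 12 × 16 mm, arm thicknesses ≈ 6 mm (horizontal) and 4 mm (vertical), extruded 19 mm in z (dimensions read to the nearest mm from the axis ticks). For the STL, each face is triangulated and given an outward normal.

solid part
  facet normal 0.0000 0.0000 -1.0000
    outer loop
      vertex 12.00 6.00 0.00
      vertex 12.00 0.00 0.00
      vertex 0.00 0.00 0.00
    endloop
  endfacet
  facet normal 0.0000 0.0000 -1.0000
    outer loop
      vertex 4.00 6.00 0.00
      vertex 12.00 6.00 0.00
      vertex 0.00 0.00 0.00
    endloop
  endfacet
  facet normal 0.0000 0.0000 -1.0000
    outer loop
      vertex 4.00 16.00 0.00
      vertex 4.00 6.00 0.00
      vertex 0.00 0.00 0.00
    endloop
  endfacet
  facet normal 0.0000 0.0000 -1.0000
    outer loop
      vertex 0.00 16.00 0.00
      vertex 4.00 16.00 0.00
      vertex 0.00 0.00 0.00
    endloop
  endfacet
  facet normal 0.0000 0.0000 1.0000
    outer loop
      vertex 0.00 0.00 19.00
      vertex 12.00 0.00 19.00
      vertex 12.00 6.00 19.00
    endloop
  endfacet
  facet normal 0.0000 0.0000 1.0000
    outer loop
      vertex 0.00 0.00 19.00
      vertex 12.00 6.00 19.00
      vertex 4.00 6.00 19.00
    endloop
  endfacet
  facet normal 0.0000 0.0000 1.0000
    outer loop
      vertex 0.00 0.00 19.00
      vertex 4.00 6.00 19.00
      vertex 4.00 16.00 19.00
    endloop
  endfacet
  facet normal 0.0000 0.0000 1.0000
    outer loop
      vertex 0.00 0.00 19.00
      vertex 4.00 16.00 19.00
      vertex 0.00 16.00 19.00
    endloop
  endfacet
  facet normal 0.0000 -1.0000 0.0000
    outer loop
      vertex 0.00 0.00 0.00
      vertex 12.00 0.00 0.00
      vertex 12.00 0.00 19.00
    endloop
  endfacet
  facet normal 0.0000 -1.0000 0.0000
    outer loop
      vertex 0.00 0.00 0.00
      vertex 12.00 0.00 19.00
      vertex 0.00 0.00 19.00
    endloop
  endfacet
  facet normal 1.0000 0.0000 0.0000
    outer loop
      vertex 12.00 0.00 0.00
      vertex 12.00 6.00 0.00
      vertex 12.00 6.00 19.00
    endloop
  endfacet
  facet normal 1.0000 0.0000 0.0000
    outer loop
      vertex 12.00 0.00 0.00
      vertex 12.00 6.00 19.00
      vertex 12.00 0.00 19.00
    endloop
  endfacet
  facet normal 0.0000 1.0000 0.0000
    outer loop
      vertex 12.00 6.00 0.00
      vertex 4.00 6.00 0.00
      vertex 4.00 6.00 19.00
    endloop
  endfacet
  facet normal 0.0000 1.0000 0.0000
    outer loop
      vertex 12.00 6.00 0.00
      vertex 4.00 6.00 19.00
      vertex 12.00 6.00 19.00
    endloop
  endfacet
  facet normal 1.0000 0.0000 0.0000
    outer loop
      vertex 4.00 6.00 0.00
      vertex 4.00 16.00 0.00
      vertex 4.00 16.00 19.00
    endloop
  endfacet
  facet normal 1.0000 0.0000 0.0000
    outer loop
      vertex 4.00 6.00 0.00
      vertex 4.00 16.00 19.00
      vertex 4.00 6.00 19.00
    endloop
  endfacet
  facet normal 0.0000 1.0000 0.0000
    outer loop
      vertex 4.00 16.00 0.00
      vertex 0.00 16.00 0.00
      vertex 0.00 16.00 19.00
    endloop
  endfacet
  facet normal 0.0000 1.0000 0.0000
    outer loop
      vertex 4.00 16.00 0.00
      vertex 0.00 16.00 19.00
      vertex 4.00 16.00 19.00
    endloop
  endfacet
  facet normal -1.0000 0.0000 0.0000
    outer loop
      vertex 0.00 16.00 0.00
      vertex 0.00 0.00 0.00
      vertex 0.00 0.00 19.00
    endloop
  endfacet
  facet normal -1.0000 0.0000 0.0000
    outer loop
      vertex 0.00 16.00 0.00
      vertex 0.00 0.00 19.00
      vertex 0.00 16.00 19.00
    endloop
  endfacet
endsolid part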